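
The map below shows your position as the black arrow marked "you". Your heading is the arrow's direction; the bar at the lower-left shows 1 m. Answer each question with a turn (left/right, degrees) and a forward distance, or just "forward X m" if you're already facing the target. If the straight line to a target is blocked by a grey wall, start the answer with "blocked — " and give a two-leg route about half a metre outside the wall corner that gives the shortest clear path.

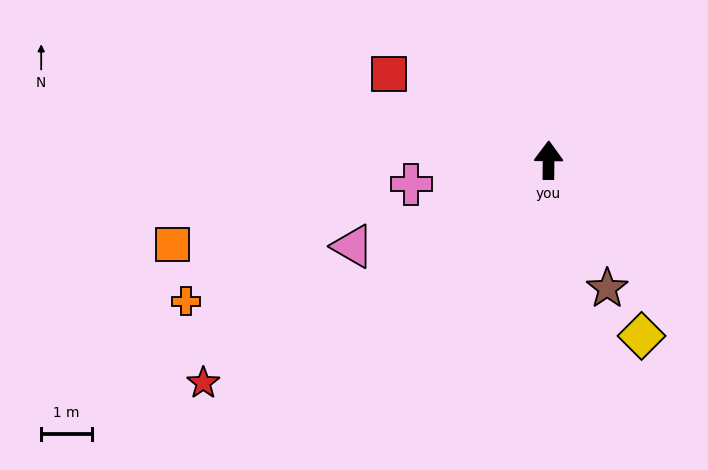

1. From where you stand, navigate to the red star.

turn left 123°, forward 8.1 m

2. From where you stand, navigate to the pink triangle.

turn left 114°, forward 4.2 m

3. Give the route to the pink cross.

turn left 100°, forward 2.8 m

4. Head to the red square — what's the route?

turn left 62°, forward 3.6 m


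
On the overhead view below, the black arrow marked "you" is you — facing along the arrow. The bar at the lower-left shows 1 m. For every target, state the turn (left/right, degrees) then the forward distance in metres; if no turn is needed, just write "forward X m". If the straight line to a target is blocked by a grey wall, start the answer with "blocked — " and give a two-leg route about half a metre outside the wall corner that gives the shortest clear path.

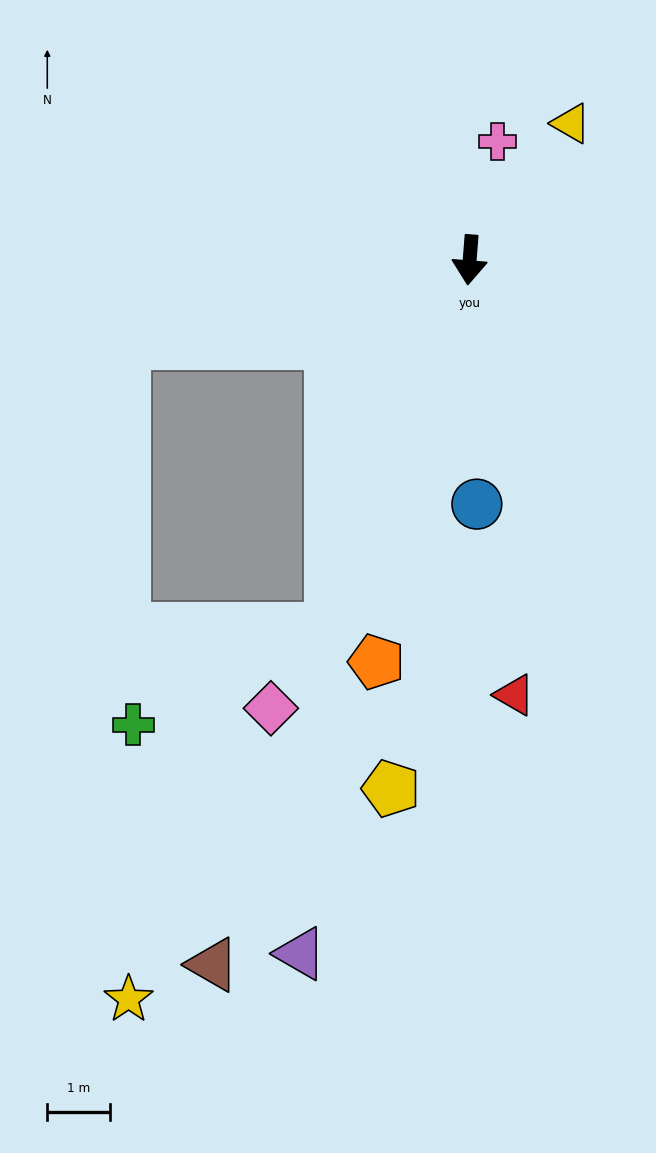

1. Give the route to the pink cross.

turn left 171°, forward 1.9 m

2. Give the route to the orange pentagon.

turn right 9°, forward 6.6 m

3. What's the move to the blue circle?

turn left 6°, forward 3.9 m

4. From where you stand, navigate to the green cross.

blocked — turn right 16°, forward 6.3 m, then turn right 44°, forward 3.5 m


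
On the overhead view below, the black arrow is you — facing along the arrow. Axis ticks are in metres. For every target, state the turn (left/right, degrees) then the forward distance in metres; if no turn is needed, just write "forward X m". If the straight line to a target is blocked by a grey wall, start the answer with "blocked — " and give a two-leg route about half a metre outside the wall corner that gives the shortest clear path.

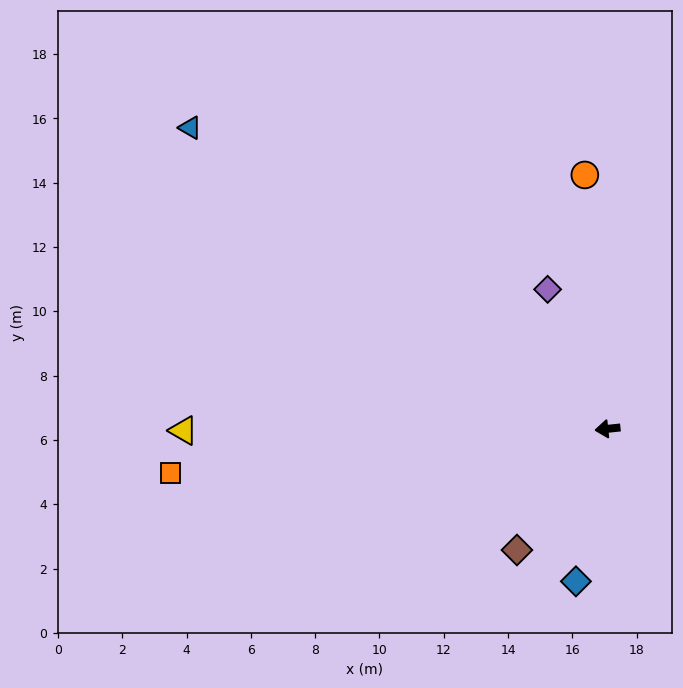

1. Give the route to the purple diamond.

turn right 73°, forward 4.7 m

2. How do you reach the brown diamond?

turn left 47°, forward 4.7 m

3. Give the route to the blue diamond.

turn left 72°, forward 4.8 m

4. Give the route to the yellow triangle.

turn right 6°, forward 13.2 m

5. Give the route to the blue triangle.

turn right 42°, forward 16.0 m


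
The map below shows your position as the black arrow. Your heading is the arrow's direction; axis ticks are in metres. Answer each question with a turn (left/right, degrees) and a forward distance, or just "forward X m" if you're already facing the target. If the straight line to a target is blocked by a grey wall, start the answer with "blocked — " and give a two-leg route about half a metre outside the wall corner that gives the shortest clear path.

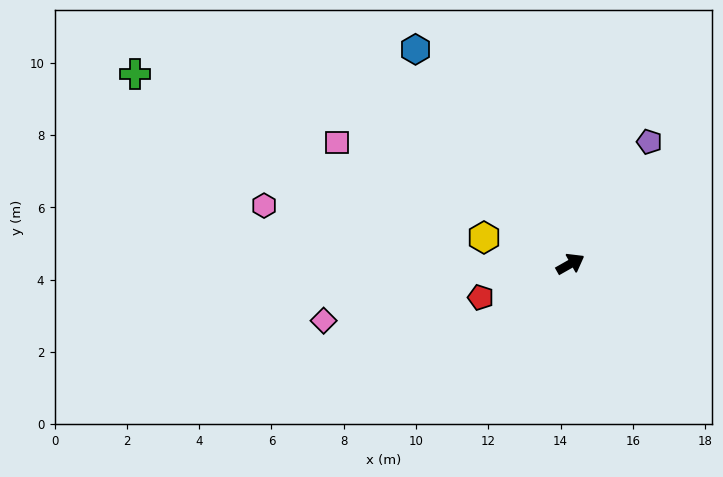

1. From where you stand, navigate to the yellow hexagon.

turn left 133°, forward 2.5 m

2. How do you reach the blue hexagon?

turn left 96°, forward 7.3 m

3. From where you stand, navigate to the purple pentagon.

turn left 28°, forward 4.0 m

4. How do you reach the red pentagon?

turn left 171°, forward 2.6 m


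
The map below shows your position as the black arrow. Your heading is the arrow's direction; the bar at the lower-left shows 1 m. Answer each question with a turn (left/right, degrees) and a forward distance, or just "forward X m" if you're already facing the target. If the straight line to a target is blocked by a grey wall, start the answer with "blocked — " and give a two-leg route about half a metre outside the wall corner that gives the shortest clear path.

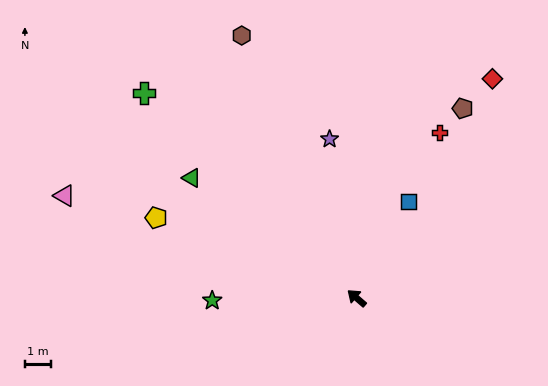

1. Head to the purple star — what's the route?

turn right 40°, forward 6.1 m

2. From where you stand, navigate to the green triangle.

turn left 5°, forward 7.7 m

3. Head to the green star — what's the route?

turn left 42°, forward 5.4 m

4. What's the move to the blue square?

turn right 77°, forward 4.1 m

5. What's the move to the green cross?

turn right 3°, forward 11.1 m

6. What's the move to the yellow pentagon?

turn left 19°, forward 8.1 m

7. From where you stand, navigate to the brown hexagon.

turn right 26°, forward 10.8 m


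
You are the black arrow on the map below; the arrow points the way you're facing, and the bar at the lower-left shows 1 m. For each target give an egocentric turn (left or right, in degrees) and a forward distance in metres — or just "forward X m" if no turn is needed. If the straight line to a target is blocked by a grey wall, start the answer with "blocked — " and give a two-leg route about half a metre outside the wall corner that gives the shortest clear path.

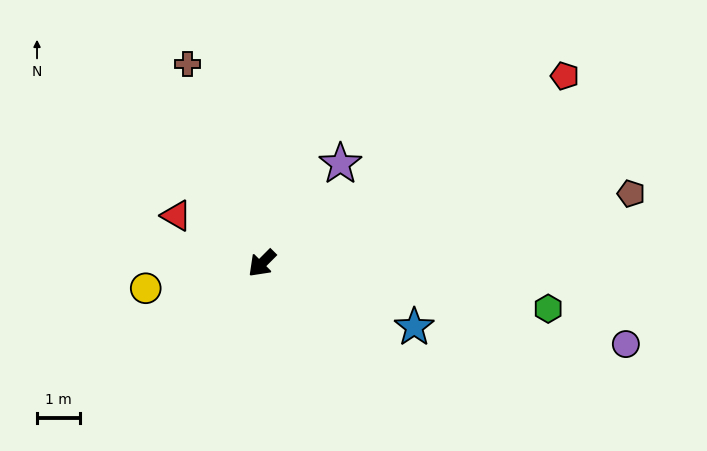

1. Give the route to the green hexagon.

turn left 126°, forward 6.7 m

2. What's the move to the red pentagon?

turn left 167°, forward 8.2 m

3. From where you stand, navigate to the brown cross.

turn right 115°, forward 4.9 m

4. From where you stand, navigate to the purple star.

turn right 173°, forward 2.9 m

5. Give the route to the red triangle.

turn right 74°, forward 2.3 m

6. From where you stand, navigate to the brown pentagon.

turn left 146°, forward 8.7 m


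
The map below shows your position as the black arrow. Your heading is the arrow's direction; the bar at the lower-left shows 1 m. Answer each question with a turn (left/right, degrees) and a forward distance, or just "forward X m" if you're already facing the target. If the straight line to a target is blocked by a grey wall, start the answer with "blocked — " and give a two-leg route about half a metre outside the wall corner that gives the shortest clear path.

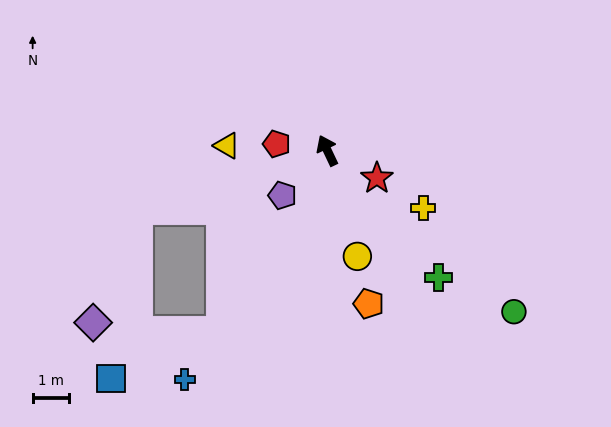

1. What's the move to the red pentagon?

turn left 57°, forward 1.4 m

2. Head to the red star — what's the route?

turn right 145°, forward 1.6 m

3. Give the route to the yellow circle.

turn left 170°, forward 3.0 m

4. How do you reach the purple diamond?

blocked — turn left 82°, forward 5.5 m, then turn left 51°, forward 3.3 m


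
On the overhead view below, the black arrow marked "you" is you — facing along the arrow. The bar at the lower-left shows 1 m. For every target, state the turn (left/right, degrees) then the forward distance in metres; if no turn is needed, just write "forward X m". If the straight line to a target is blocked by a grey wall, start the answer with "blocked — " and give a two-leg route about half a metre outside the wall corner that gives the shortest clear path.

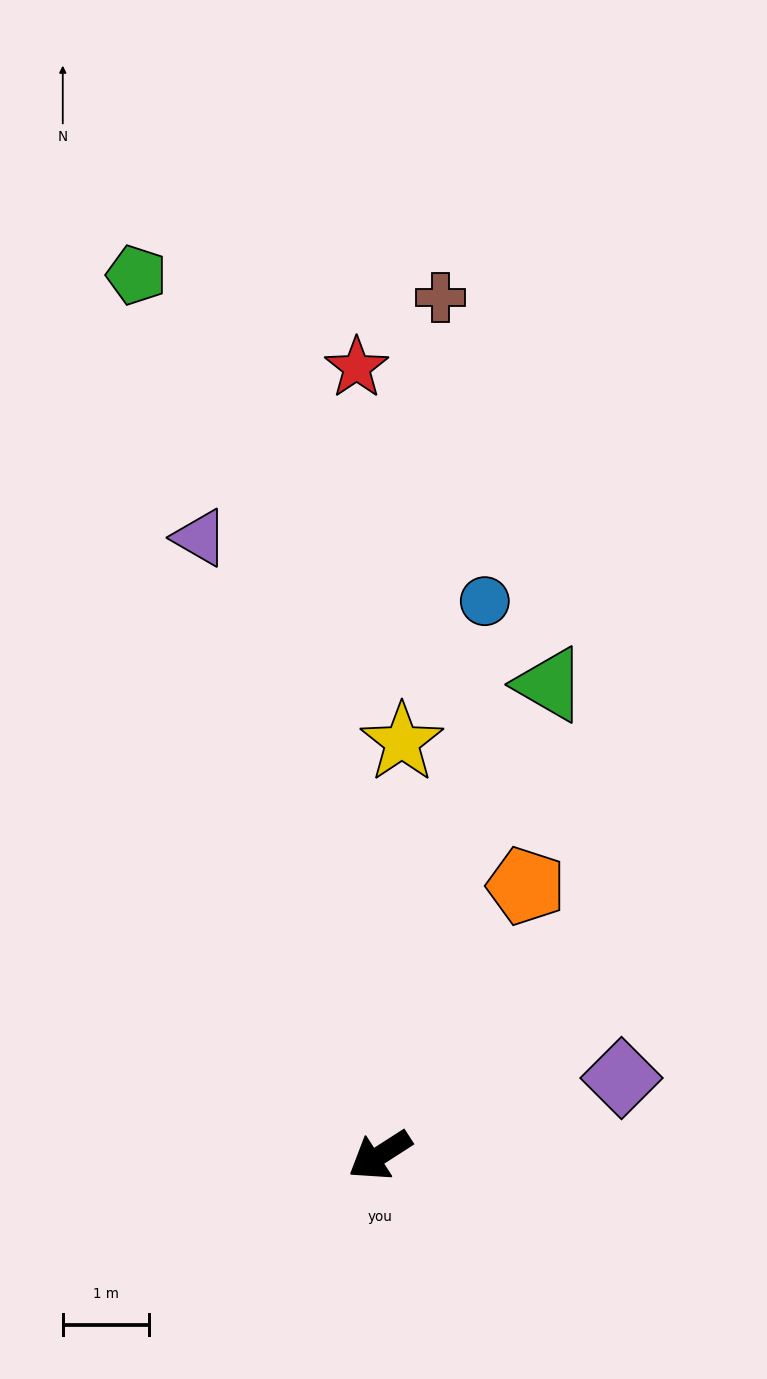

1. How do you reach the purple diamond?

turn left 165°, forward 2.9 m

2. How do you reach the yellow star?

turn right 126°, forward 4.8 m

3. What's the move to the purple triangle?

turn right 106°, forward 7.4 m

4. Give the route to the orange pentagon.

turn right 151°, forward 3.5 m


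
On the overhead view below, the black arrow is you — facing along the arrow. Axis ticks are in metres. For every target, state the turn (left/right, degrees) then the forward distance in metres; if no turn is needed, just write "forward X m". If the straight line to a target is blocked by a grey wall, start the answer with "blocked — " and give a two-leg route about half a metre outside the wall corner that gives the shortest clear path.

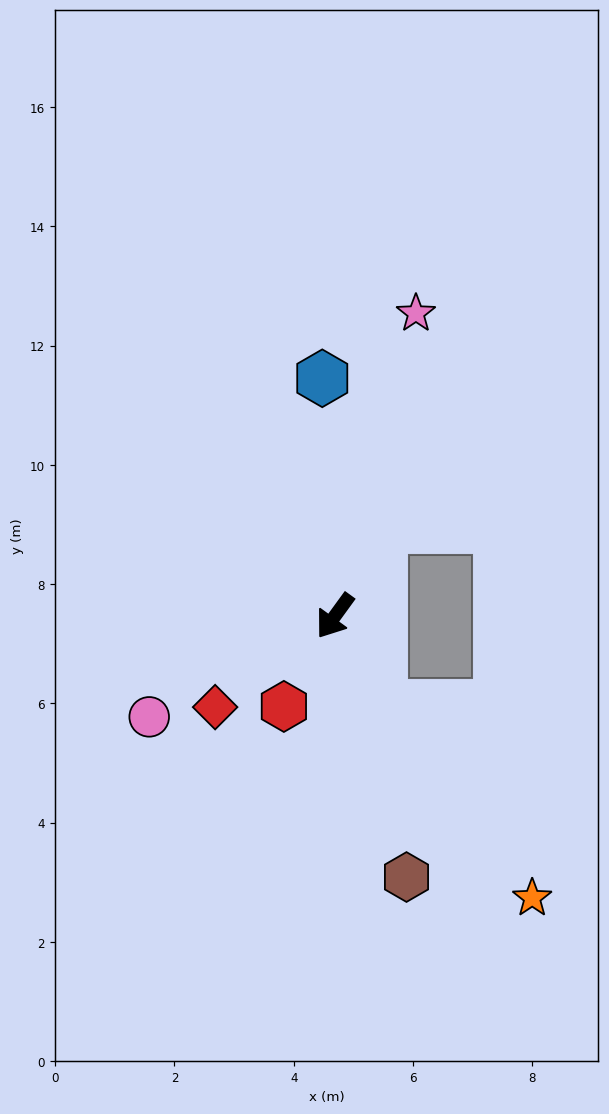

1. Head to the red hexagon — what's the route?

turn left 7°, forward 1.7 m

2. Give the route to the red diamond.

turn right 17°, forward 2.5 m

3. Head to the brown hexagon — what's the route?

turn left 51°, forward 4.5 m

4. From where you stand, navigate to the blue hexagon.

turn right 141°, forward 4.0 m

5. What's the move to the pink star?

turn right 159°, forward 5.3 m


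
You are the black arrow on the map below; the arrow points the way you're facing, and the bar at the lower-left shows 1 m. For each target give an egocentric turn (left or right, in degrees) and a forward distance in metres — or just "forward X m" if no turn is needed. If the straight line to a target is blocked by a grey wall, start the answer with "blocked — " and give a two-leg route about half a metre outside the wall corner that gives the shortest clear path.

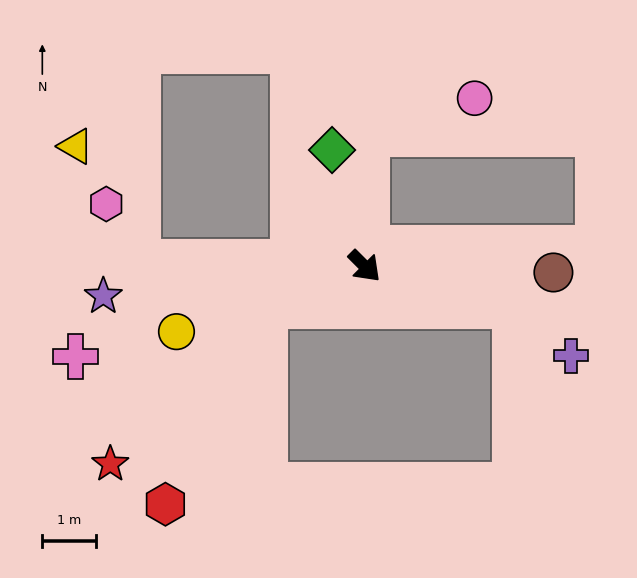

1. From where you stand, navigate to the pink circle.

blocked — turn left 134°, forward 2.5 m, then turn right 71°, forward 2.1 m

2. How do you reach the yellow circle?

turn right 116°, forward 3.7 m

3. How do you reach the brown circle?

turn left 43°, forward 3.5 m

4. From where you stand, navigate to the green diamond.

turn left 151°, forward 2.2 m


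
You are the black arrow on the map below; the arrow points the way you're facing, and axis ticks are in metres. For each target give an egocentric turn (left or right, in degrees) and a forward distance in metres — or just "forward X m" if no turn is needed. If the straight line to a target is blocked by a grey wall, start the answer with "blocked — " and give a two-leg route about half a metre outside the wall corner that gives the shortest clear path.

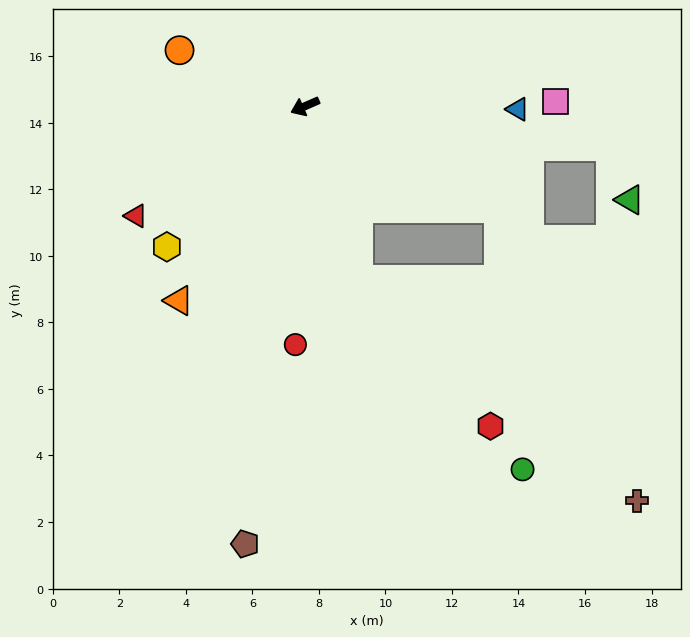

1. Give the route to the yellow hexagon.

turn left 22°, forward 5.9 m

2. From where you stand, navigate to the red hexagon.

blocked — turn left 84°, forward 5.4 m, then turn left 24°, forward 5.9 m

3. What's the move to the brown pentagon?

turn left 59°, forward 13.3 m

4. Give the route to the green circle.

blocked — turn left 128°, forward 6.6 m, then turn right 56°, forward 7.9 m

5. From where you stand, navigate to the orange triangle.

turn left 33°, forward 7.0 m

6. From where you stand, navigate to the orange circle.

turn right 48°, forward 4.1 m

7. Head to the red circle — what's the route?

turn left 64°, forward 7.2 m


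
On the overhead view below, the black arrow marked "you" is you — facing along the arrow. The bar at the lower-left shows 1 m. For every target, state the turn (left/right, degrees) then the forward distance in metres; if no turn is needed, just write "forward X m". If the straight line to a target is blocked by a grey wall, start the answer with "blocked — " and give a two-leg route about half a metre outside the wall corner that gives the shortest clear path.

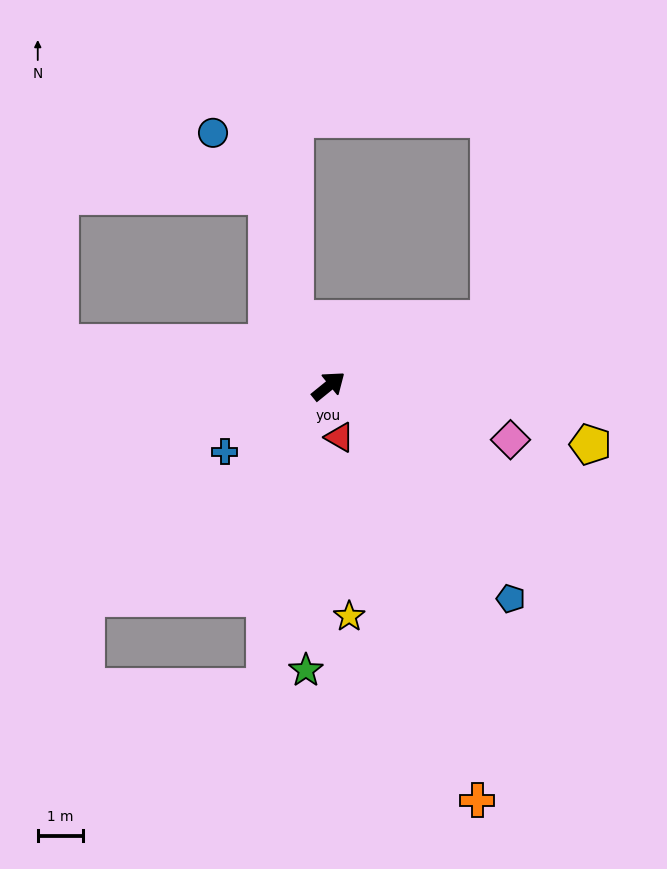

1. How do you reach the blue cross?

turn left 173°, forward 2.7 m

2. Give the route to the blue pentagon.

turn right 88°, forward 6.3 m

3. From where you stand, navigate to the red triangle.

turn right 117°, forward 1.2 m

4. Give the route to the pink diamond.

turn right 55°, forward 4.2 m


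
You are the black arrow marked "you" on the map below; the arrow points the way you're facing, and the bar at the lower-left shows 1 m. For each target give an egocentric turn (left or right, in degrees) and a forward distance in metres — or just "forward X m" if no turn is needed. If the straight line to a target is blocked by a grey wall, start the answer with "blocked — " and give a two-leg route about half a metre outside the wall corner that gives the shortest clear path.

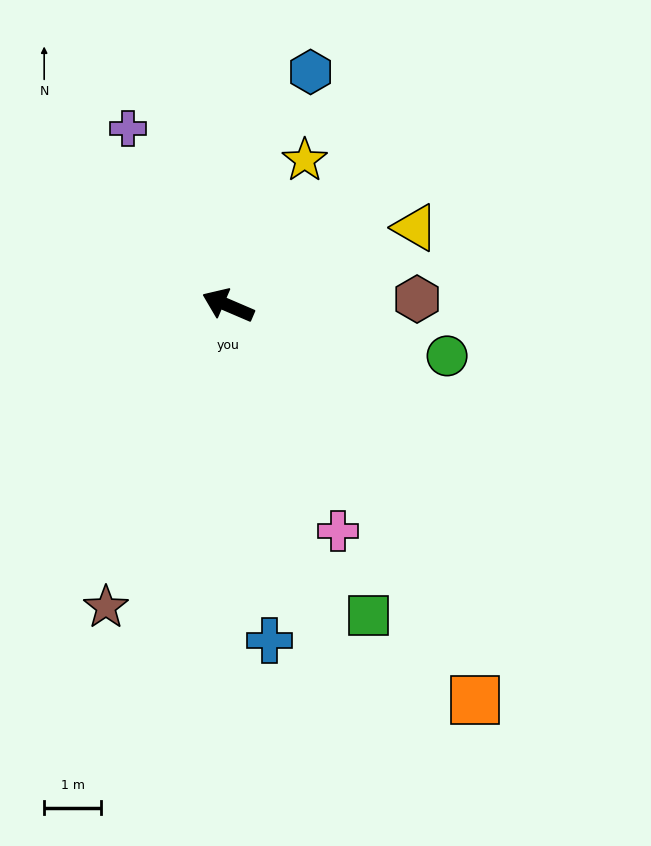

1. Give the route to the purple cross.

turn right 37°, forward 3.6 m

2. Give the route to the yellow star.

turn right 95°, forward 2.9 m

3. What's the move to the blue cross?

turn left 120°, forward 5.9 m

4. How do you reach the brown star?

turn left 91°, forward 5.7 m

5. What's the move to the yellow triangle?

turn right 134°, forward 3.6 m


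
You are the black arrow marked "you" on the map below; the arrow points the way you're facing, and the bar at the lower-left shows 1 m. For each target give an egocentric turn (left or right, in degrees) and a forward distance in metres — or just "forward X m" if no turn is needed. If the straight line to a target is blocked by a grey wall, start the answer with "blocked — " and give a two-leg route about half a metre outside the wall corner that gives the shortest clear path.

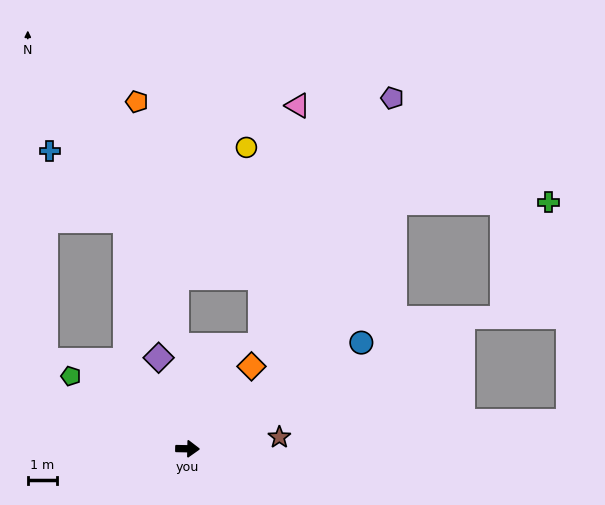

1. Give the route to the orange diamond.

turn left 53°, forward 3.5 m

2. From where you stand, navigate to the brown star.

turn left 8°, forward 3.1 m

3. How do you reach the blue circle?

turn left 33°, forward 6.9 m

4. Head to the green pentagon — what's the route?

turn left 149°, forward 4.7 m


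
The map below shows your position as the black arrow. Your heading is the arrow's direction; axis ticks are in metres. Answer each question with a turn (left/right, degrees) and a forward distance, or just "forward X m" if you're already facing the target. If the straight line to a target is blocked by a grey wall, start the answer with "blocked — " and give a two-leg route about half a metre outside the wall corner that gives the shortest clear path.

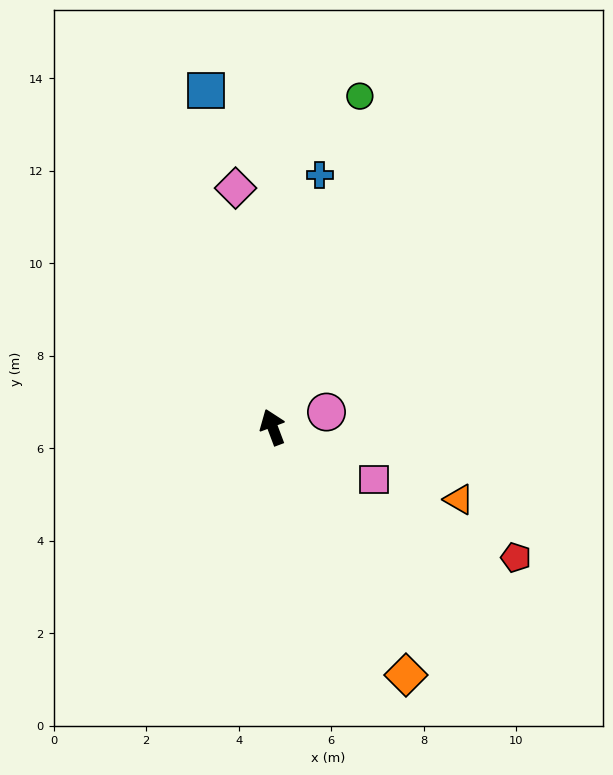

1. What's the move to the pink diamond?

turn right 12°, forward 5.2 m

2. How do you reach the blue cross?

turn right 31°, forward 5.5 m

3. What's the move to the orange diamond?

turn right 172°, forward 6.1 m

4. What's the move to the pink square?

turn right 138°, forward 2.5 m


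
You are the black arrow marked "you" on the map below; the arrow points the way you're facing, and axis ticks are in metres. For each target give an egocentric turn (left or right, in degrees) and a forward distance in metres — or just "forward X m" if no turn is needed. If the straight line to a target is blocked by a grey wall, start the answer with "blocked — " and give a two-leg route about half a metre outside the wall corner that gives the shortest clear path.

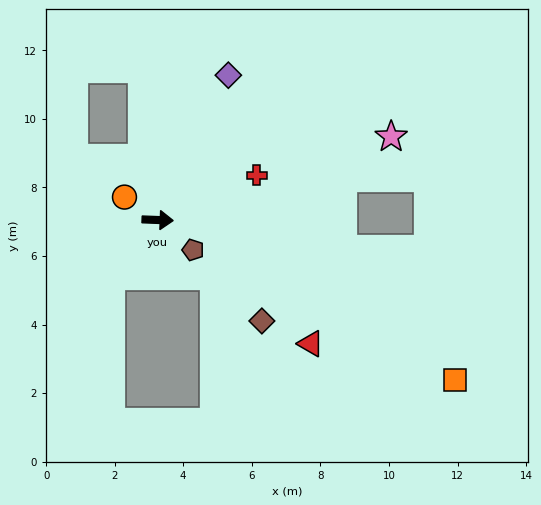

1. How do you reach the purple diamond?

turn left 66°, forward 4.7 m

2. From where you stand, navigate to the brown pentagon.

turn right 38°, forward 1.4 m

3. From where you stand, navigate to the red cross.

turn left 27°, forward 3.2 m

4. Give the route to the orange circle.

turn left 148°, forward 1.2 m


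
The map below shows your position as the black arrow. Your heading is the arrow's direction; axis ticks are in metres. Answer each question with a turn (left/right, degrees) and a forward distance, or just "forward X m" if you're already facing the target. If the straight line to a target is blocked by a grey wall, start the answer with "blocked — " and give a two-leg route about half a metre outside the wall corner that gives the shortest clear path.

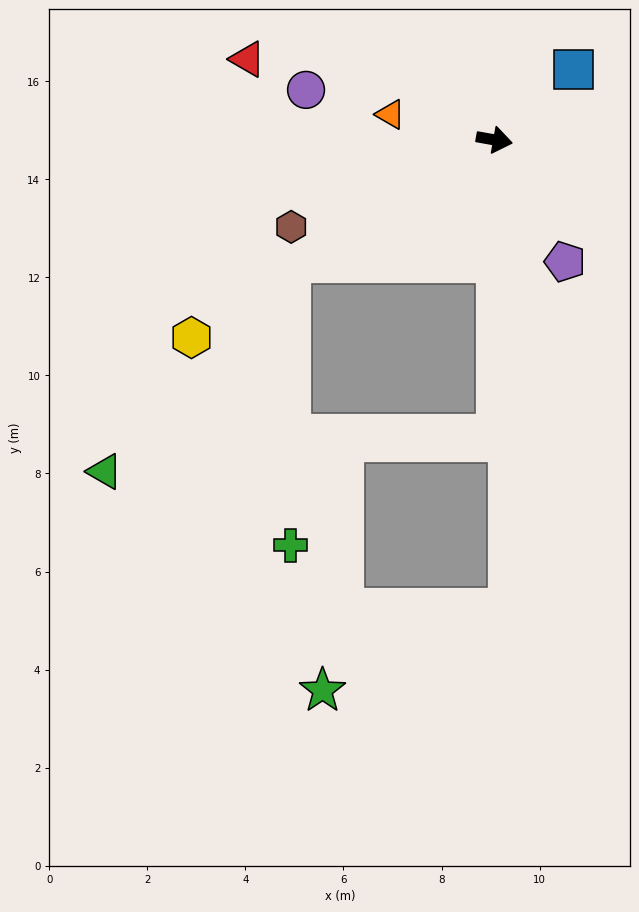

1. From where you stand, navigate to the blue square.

turn left 52°, forward 2.2 m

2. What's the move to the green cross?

blocked — turn right 139°, forward 4.9 m, then turn left 59°, forward 5.8 m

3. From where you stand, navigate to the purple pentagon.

turn right 50°, forward 2.9 m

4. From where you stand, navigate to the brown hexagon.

turn right 147°, forward 4.5 m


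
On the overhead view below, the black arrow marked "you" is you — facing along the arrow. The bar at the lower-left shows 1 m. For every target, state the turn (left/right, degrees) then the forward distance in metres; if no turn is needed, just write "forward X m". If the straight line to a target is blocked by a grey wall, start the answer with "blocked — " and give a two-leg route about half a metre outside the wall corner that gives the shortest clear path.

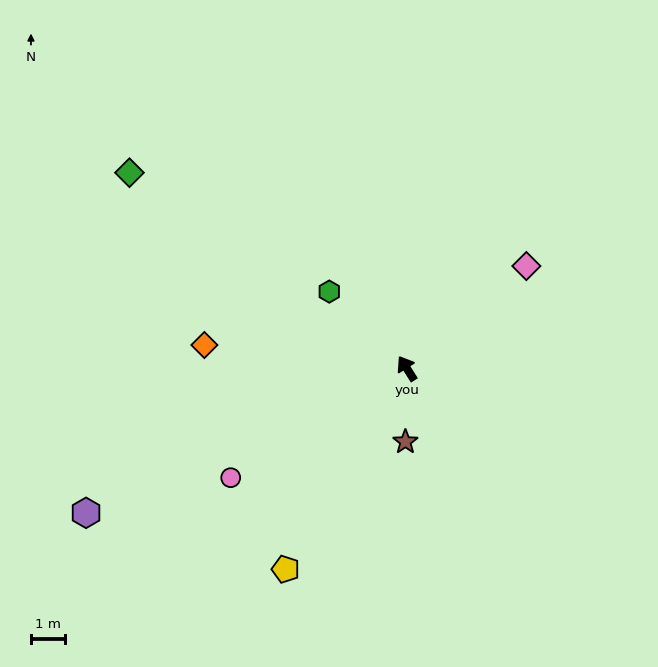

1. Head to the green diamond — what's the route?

turn left 22°, forward 10.1 m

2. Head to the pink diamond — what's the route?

turn right 82°, forward 4.7 m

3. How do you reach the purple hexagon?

turn left 82°, forward 10.5 m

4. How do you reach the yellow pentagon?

turn left 117°, forward 7.0 m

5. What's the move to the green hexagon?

turn left 13°, forward 3.3 m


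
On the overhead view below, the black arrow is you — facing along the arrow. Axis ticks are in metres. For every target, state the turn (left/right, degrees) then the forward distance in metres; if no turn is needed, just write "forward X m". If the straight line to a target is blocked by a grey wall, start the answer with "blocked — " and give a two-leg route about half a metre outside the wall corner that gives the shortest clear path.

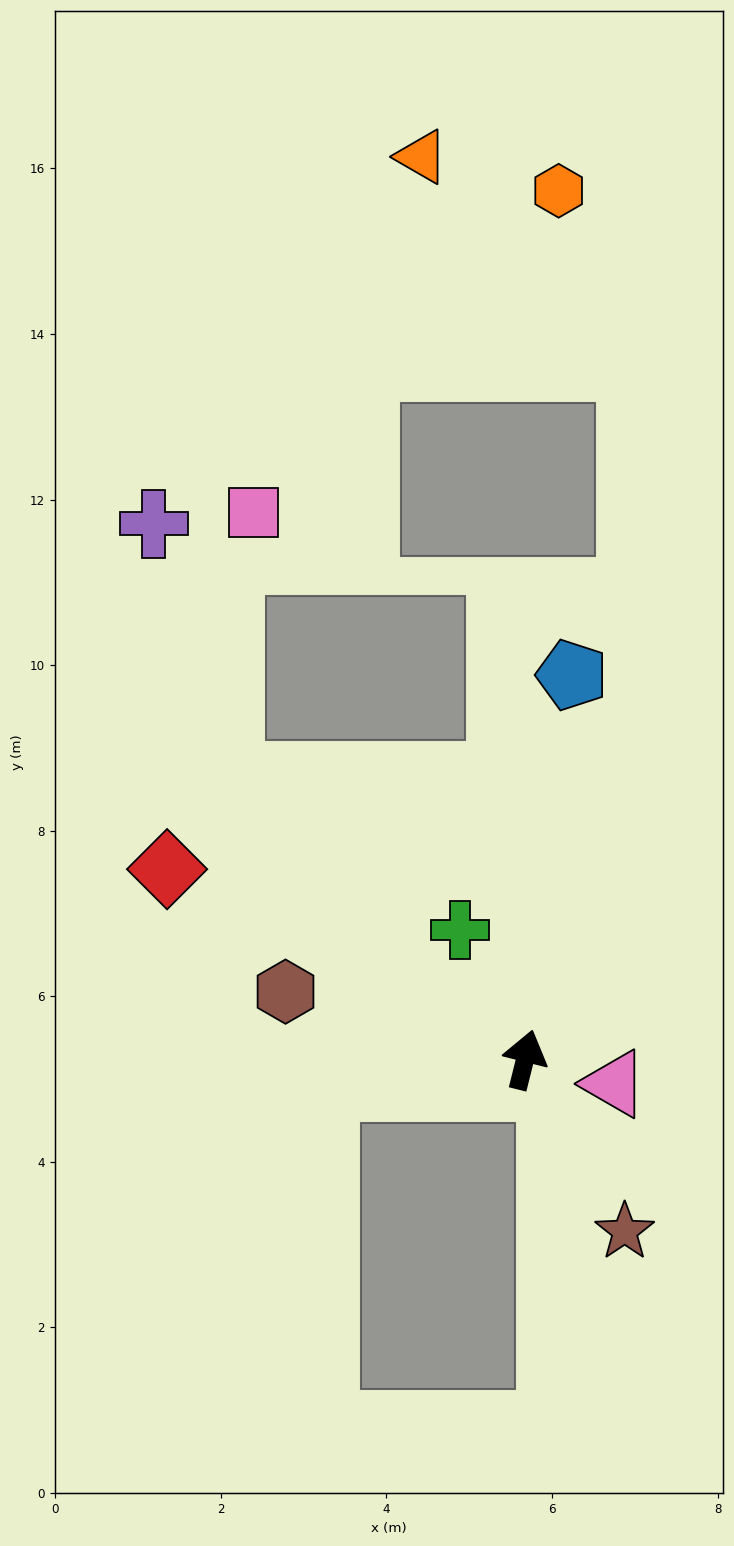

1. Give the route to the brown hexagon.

turn left 88°, forward 3.0 m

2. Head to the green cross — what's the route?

turn left 41°, forward 1.8 m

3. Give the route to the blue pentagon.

turn left 7°, forward 4.7 m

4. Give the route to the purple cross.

blocked — turn left 60°, forward 4.9 m, then turn right 30°, forward 3.2 m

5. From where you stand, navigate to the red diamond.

turn left 76°, forward 4.9 m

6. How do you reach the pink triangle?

turn right 91°, forward 1.1 m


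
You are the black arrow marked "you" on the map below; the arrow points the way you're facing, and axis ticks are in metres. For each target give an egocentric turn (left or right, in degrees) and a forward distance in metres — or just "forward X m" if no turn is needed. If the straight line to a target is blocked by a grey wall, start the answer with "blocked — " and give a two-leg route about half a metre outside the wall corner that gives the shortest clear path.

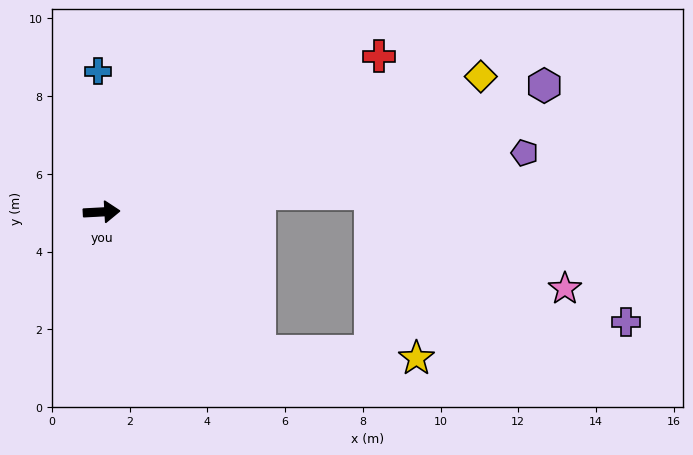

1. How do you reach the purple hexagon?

turn left 13°, forward 11.8 m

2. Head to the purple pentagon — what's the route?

turn left 5°, forward 11.0 m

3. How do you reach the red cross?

turn left 26°, forward 8.2 m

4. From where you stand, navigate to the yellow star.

blocked — turn right 45°, forward 5.4 m, then turn left 40°, forward 4.1 m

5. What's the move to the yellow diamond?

turn left 17°, forward 10.4 m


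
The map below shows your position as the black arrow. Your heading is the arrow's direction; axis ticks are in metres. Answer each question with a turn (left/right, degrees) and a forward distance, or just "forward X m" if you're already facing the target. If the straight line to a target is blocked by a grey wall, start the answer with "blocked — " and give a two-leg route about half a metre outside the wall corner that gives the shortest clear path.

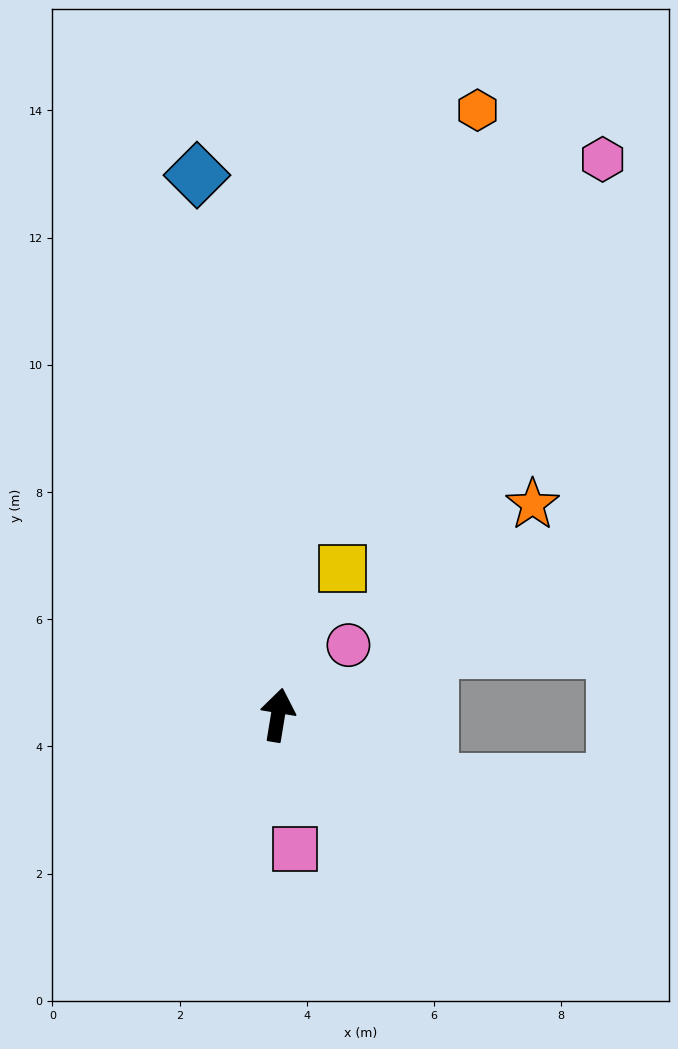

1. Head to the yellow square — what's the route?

turn right 15°, forward 2.5 m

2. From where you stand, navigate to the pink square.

turn right 163°, forward 2.1 m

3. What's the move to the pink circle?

turn right 36°, forward 1.6 m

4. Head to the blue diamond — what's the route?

turn left 18°, forward 8.6 m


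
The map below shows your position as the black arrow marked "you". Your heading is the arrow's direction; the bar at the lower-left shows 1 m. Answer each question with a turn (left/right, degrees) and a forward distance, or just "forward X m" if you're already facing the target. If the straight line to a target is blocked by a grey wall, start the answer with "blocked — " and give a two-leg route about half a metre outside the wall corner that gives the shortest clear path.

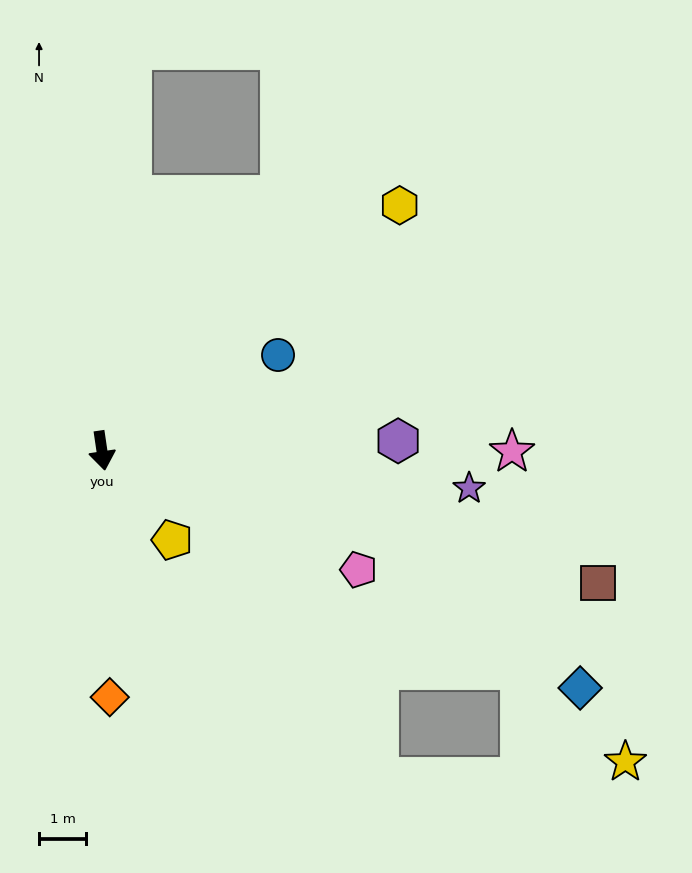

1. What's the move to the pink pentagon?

turn left 57°, forward 6.0 m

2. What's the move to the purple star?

turn left 76°, forward 7.8 m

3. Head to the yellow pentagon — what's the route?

turn left 30°, forward 2.4 m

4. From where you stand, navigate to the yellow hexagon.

turn left 121°, forward 8.2 m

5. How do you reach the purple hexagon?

turn left 84°, forward 6.3 m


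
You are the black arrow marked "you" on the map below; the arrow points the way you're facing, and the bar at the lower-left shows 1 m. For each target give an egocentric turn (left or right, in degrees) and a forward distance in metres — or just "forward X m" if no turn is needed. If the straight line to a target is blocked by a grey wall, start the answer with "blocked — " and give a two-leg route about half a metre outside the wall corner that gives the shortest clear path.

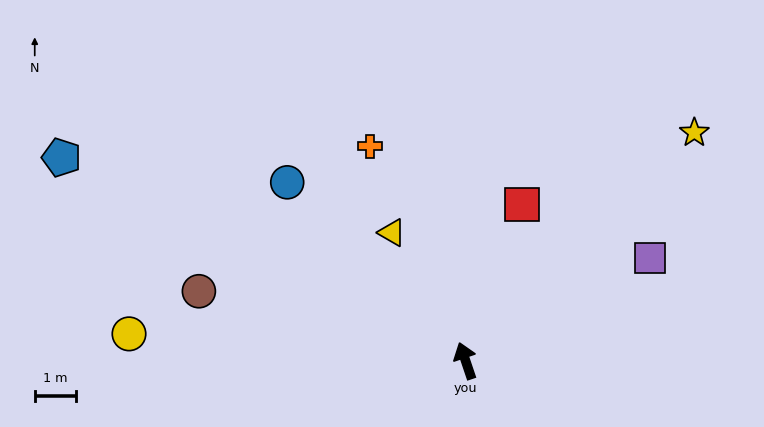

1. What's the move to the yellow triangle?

turn left 11°, forward 3.6 m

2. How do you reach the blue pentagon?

turn left 45°, forward 11.1 m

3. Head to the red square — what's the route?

turn right 39°, forward 4.1 m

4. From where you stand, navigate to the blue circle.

turn left 26°, forward 6.2 m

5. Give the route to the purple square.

turn right 80°, forward 5.2 m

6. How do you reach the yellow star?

turn right 64°, forward 7.9 m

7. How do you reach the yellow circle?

turn left 67°, forward 8.3 m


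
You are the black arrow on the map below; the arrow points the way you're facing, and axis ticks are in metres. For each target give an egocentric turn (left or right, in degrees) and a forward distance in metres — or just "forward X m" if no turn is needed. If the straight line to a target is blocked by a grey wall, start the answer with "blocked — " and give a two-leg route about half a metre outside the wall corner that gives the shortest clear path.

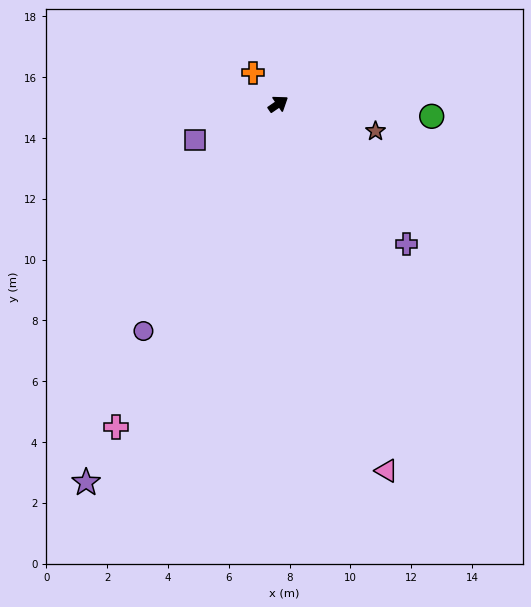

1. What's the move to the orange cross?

turn left 94°, forward 1.3 m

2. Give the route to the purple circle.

turn right 155°, forward 8.7 m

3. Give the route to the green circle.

turn right 39°, forward 5.1 m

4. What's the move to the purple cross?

turn right 82°, forward 6.2 m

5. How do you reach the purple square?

turn left 169°, forward 3.0 m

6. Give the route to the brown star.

turn right 50°, forward 3.3 m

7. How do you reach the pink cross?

turn right 151°, forward 11.9 m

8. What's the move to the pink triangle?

turn right 108°, forward 12.6 m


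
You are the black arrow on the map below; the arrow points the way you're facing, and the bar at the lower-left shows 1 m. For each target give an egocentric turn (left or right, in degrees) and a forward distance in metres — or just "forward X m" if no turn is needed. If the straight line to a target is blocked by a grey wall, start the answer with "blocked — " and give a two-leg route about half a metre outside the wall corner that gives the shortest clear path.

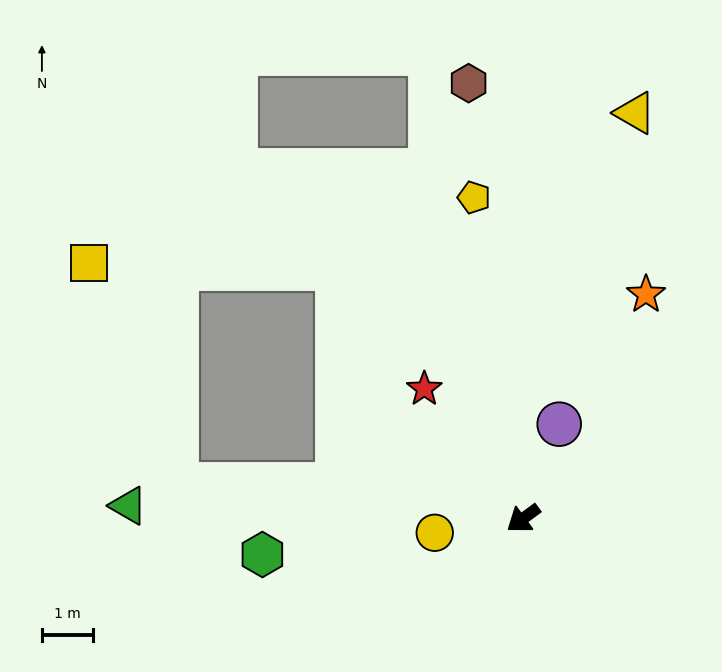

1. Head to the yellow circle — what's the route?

turn right 27°, forward 1.7 m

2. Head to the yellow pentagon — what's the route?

turn right 118°, forward 6.3 m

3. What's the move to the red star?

turn right 89°, forward 3.2 m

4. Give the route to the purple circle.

turn right 147°, forward 2.0 m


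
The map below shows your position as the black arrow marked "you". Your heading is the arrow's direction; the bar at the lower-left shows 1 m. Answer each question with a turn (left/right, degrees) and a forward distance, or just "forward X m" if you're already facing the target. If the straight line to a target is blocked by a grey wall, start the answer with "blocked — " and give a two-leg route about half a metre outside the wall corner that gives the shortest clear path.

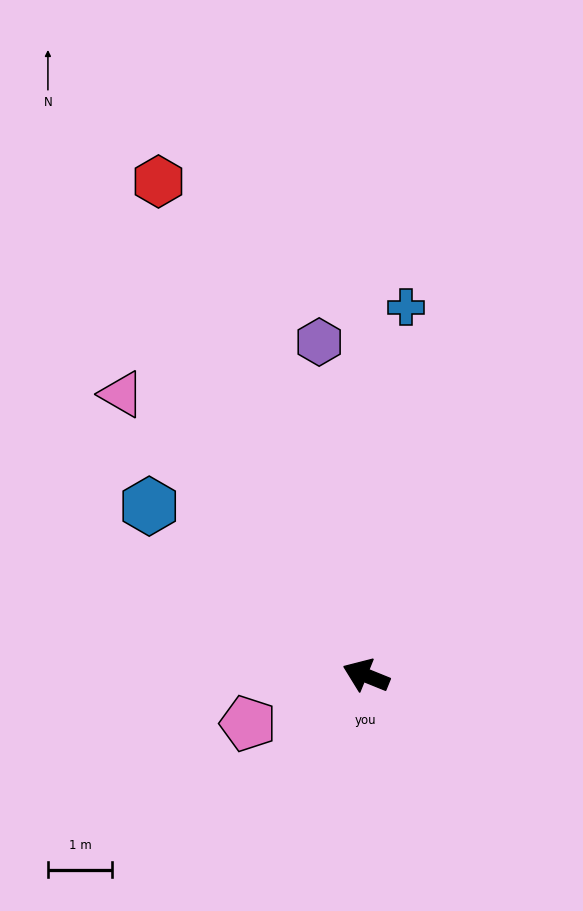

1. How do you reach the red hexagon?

turn right 45°, forward 8.3 m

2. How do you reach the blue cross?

turn right 74°, forward 5.8 m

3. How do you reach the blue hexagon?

turn right 16°, forward 4.3 m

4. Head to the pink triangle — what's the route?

turn right 27°, forward 5.8 m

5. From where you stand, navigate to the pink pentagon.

turn left 44°, forward 2.0 m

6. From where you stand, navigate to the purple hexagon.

turn right 60°, forward 5.2 m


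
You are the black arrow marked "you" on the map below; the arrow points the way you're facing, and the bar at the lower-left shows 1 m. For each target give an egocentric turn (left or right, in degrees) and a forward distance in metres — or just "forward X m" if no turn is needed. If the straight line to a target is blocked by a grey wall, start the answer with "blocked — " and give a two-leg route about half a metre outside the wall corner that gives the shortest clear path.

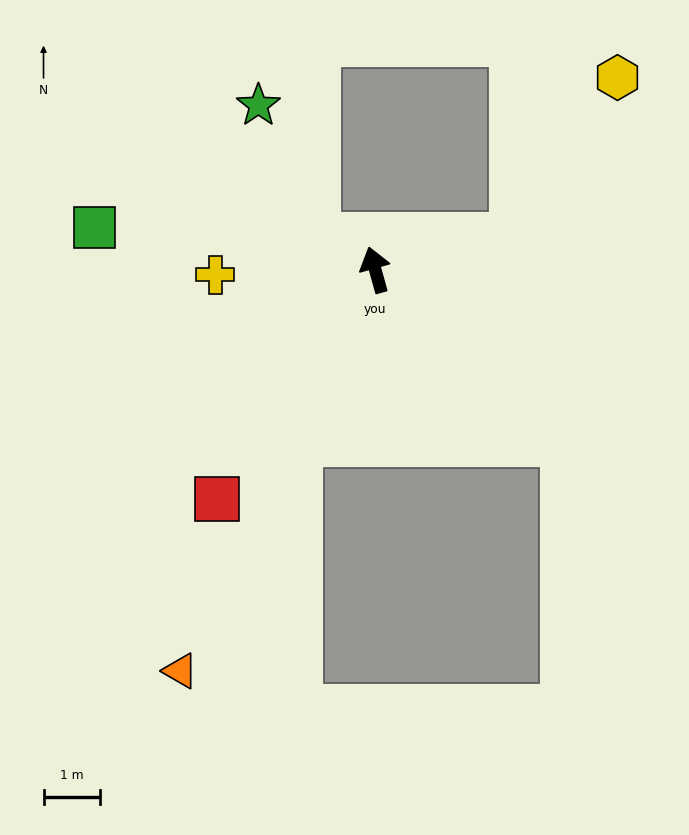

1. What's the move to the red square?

turn left 130°, forward 5.0 m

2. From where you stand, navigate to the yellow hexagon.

blocked — turn right 92°, forward 2.5 m, then turn left 43°, forward 3.4 m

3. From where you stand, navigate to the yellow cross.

turn left 76°, forward 2.8 m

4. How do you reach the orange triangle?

turn left 139°, forward 7.9 m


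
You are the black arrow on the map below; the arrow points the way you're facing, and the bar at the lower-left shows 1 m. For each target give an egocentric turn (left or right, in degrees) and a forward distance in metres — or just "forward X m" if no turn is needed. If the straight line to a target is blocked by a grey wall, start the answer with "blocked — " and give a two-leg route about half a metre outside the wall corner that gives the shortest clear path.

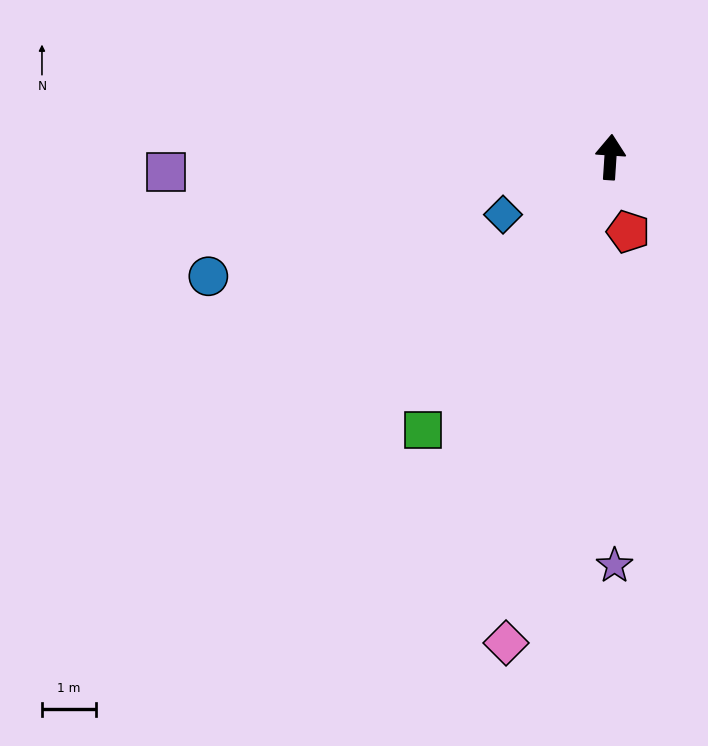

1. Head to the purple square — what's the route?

turn left 96°, forward 8.3 m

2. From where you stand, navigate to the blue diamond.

turn left 122°, forward 2.3 m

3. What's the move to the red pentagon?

turn right 163°, forward 1.4 m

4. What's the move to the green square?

turn left 149°, forward 6.2 m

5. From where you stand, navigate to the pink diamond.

turn left 172°, forward 9.2 m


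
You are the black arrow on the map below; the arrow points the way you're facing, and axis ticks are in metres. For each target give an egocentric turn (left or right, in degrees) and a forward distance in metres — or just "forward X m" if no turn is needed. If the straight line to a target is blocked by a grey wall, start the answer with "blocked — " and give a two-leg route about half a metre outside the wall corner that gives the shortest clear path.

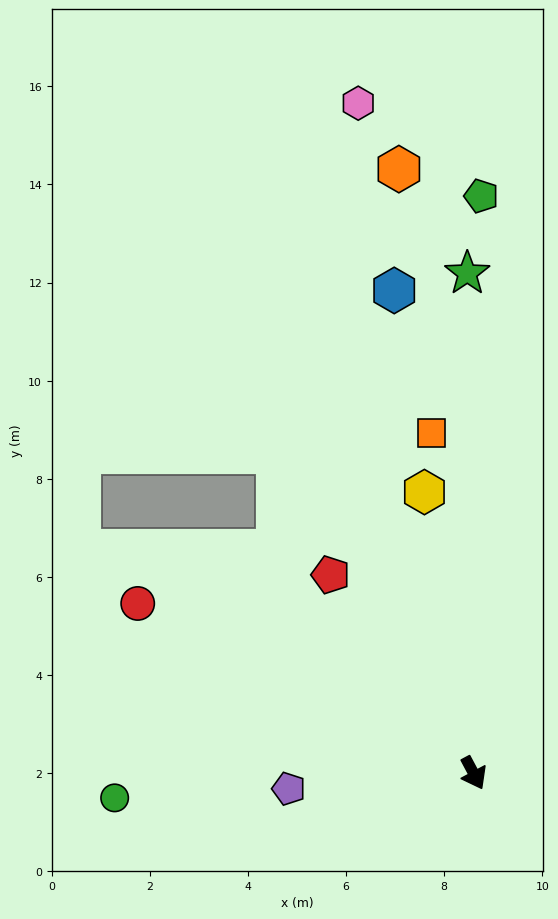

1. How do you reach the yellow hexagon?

turn left 162°, forward 5.8 m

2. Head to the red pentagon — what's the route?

turn right 172°, forward 5.0 m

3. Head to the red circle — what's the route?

turn right 145°, forward 7.7 m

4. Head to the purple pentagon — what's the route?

turn right 113°, forward 3.8 m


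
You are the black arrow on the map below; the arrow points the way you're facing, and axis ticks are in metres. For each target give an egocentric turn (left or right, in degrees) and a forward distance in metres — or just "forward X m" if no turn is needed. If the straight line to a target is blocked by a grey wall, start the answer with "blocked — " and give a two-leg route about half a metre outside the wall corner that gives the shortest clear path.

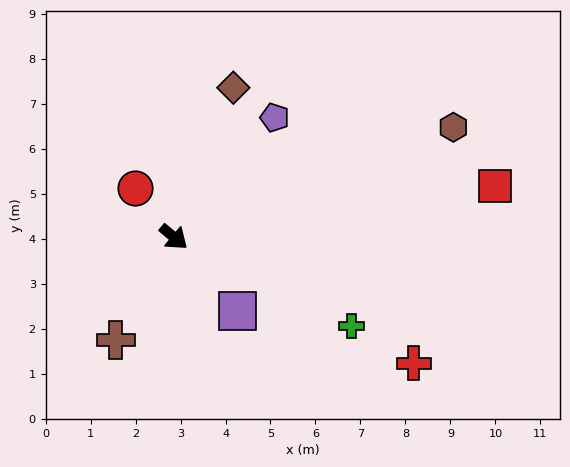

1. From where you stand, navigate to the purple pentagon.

turn left 90°, forward 3.5 m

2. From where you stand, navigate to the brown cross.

turn right 80°, forward 2.6 m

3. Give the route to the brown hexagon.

turn left 61°, forward 6.7 m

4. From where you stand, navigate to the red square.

turn left 49°, forward 7.2 m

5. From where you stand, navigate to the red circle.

turn left 168°, forward 1.4 m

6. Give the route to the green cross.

turn left 13°, forward 4.4 m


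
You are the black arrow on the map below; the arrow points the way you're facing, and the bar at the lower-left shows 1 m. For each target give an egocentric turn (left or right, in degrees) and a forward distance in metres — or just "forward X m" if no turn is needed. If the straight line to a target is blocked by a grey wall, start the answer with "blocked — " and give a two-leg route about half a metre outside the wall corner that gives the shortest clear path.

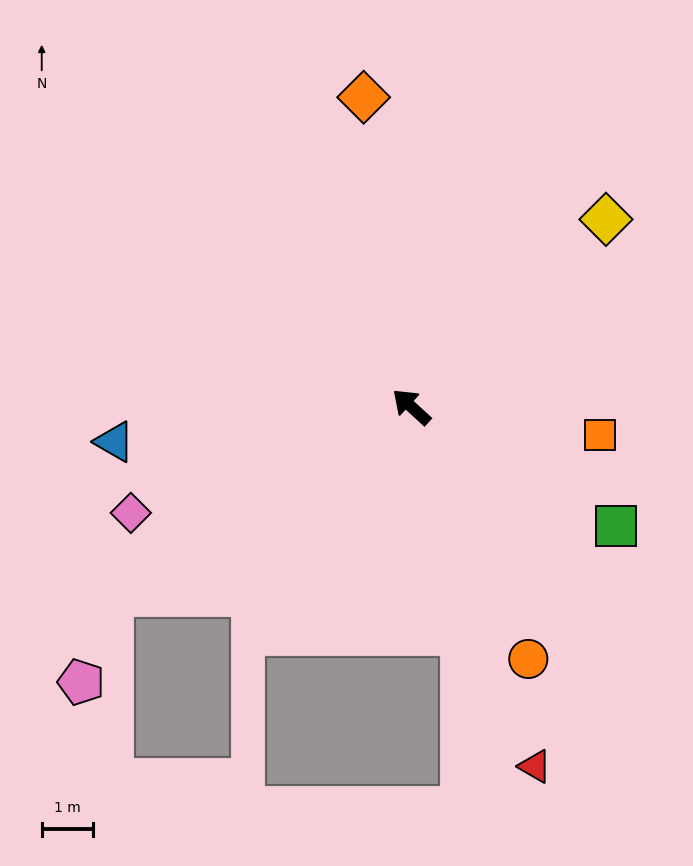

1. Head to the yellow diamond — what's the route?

turn right 94°, forward 5.3 m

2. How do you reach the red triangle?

turn left 151°, forward 7.4 m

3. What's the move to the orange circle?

turn left 157°, forward 5.4 m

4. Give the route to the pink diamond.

turn left 63°, forward 5.9 m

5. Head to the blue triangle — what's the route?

turn left 49°, forward 5.9 m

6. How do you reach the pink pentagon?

blocked — turn left 75°, forward 6.9 m, then turn left 38°, forward 1.8 m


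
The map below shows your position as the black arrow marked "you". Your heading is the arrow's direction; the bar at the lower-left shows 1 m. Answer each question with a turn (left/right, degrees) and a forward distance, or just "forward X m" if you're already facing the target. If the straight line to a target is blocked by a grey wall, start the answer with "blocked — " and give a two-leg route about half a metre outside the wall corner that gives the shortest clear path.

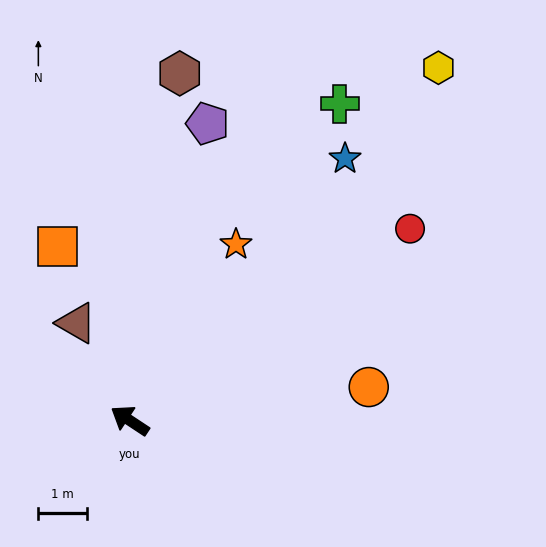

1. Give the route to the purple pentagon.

turn right 71°, forward 6.4 m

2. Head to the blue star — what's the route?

turn right 96°, forward 7.0 m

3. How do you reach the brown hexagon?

turn right 65°, forward 7.3 m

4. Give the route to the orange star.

turn right 88°, forward 4.3 m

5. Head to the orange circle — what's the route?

turn right 139°, forward 5.0 m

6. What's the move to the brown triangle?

turn right 28°, forward 2.3 m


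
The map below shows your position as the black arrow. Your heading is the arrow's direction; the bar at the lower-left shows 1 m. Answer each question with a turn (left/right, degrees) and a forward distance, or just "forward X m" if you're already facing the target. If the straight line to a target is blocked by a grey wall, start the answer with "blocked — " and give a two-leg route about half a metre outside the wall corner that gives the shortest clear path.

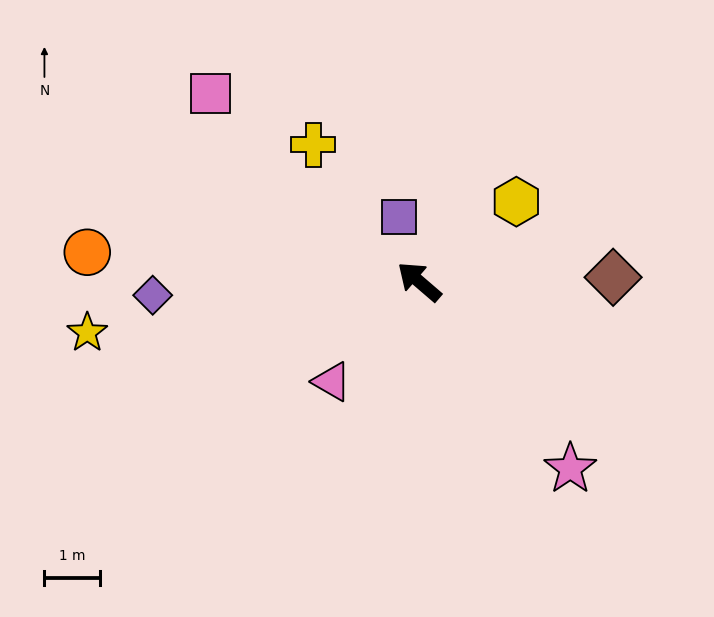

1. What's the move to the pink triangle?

turn left 90°, forward 2.4 m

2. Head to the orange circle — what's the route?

turn left 36°, forward 6.0 m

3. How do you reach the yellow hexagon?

turn right 100°, forward 2.3 m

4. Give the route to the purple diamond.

turn left 44°, forward 4.8 m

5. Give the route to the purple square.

turn right 32°, forward 1.2 m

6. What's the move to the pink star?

turn left 170°, forward 4.3 m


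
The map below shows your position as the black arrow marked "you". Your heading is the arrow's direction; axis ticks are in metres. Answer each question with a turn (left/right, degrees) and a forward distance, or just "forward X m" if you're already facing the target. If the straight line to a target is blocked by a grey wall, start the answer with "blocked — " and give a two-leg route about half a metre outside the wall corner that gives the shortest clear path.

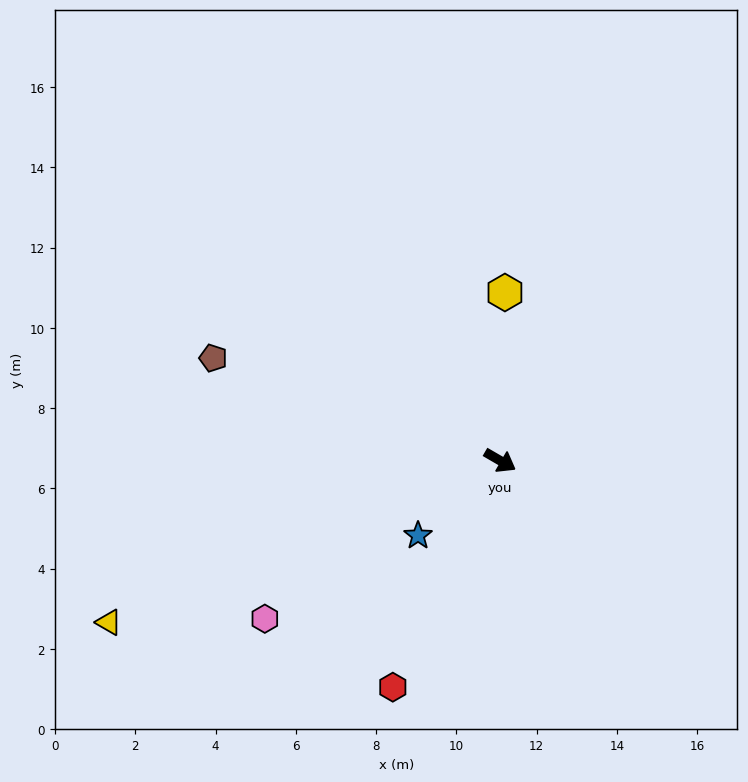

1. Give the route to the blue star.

turn right 108°, forward 2.8 m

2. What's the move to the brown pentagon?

turn right 170°, forward 7.6 m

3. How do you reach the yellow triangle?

turn right 127°, forward 10.6 m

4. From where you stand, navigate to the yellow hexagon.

turn left 118°, forward 4.2 m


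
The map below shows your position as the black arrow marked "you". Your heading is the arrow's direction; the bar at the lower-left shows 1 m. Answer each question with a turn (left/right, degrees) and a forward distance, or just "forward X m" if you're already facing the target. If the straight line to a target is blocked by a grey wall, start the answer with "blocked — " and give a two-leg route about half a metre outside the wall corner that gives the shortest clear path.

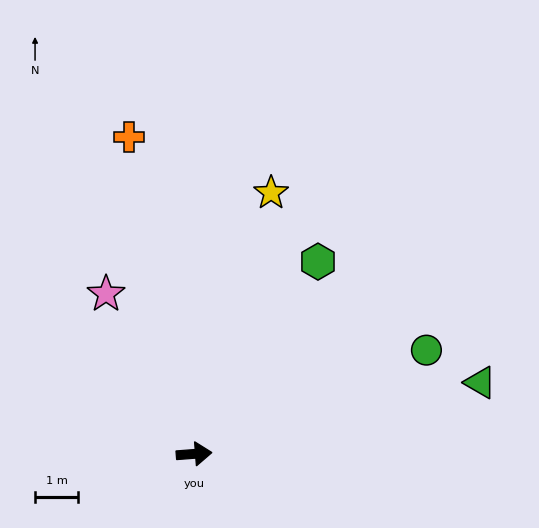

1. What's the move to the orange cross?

turn left 97°, forward 7.5 m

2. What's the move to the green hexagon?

turn left 53°, forward 5.3 m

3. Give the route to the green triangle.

turn left 10°, forward 6.8 m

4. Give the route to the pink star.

turn left 114°, forward 4.2 m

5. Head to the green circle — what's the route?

turn left 20°, forward 5.9 m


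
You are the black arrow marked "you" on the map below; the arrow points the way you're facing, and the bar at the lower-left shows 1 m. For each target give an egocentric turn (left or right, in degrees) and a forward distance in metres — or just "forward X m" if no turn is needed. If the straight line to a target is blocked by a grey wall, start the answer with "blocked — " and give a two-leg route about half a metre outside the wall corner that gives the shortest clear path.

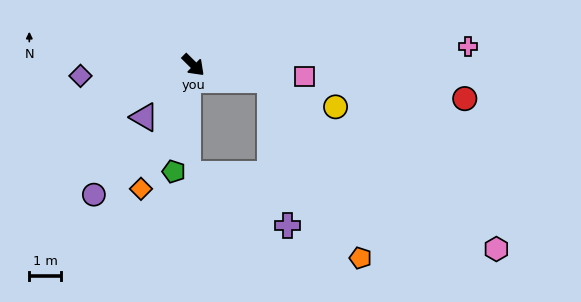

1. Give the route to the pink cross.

turn left 49°, forward 8.7 m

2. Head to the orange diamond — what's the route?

turn right 68°, forward 4.2 m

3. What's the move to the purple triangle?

turn right 89°, forward 2.3 m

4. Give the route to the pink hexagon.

blocked — turn left 34°, forward 2.5 m, then turn right 26°, forward 8.9 m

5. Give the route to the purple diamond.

turn right 130°, forward 3.6 m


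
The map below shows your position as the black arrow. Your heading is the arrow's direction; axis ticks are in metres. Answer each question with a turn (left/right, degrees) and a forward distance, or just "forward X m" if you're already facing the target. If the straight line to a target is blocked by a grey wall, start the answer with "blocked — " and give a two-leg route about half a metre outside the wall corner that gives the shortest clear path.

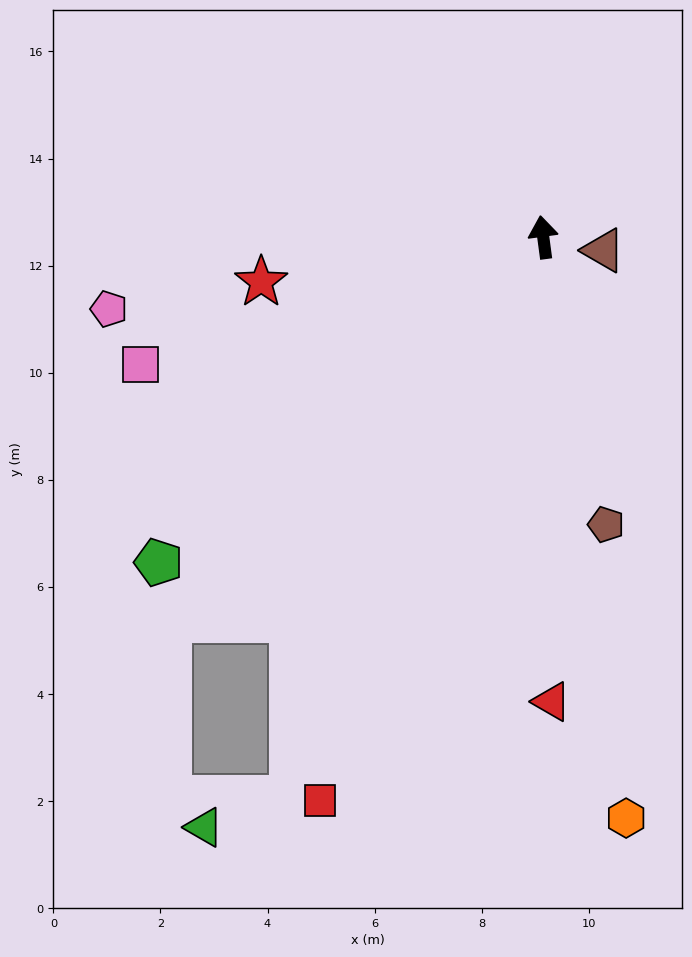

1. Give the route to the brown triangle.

turn right 110°, forward 1.1 m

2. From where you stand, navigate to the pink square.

turn left 100°, forward 7.9 m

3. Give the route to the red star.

turn left 91°, forward 5.3 m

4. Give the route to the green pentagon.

turn left 123°, forward 9.4 m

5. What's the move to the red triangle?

turn left 173°, forward 8.7 m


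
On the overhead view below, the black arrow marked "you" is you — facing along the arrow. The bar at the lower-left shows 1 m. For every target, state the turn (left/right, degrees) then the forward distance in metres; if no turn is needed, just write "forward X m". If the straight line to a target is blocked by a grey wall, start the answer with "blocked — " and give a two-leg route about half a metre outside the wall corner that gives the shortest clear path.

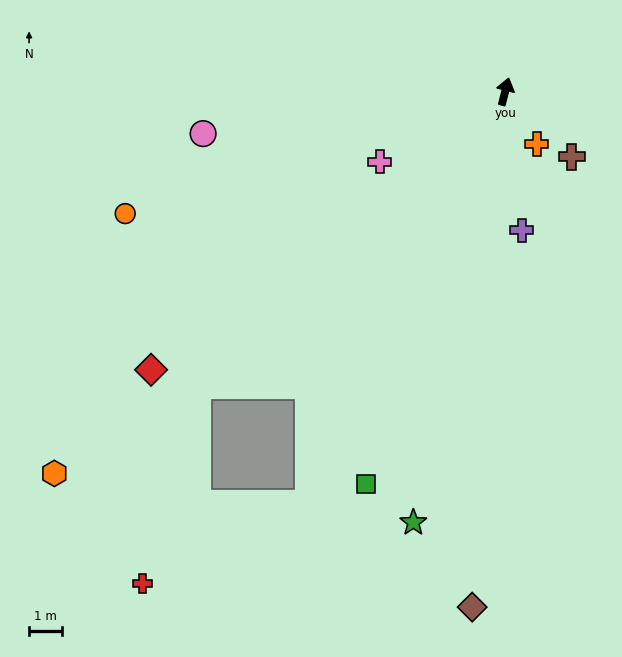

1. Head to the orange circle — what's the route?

turn left 122°, forward 12.2 m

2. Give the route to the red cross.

blocked — turn left 148°, forward 13.0 m, then turn left 31°, forward 6.3 m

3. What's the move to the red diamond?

turn left 143°, forward 13.8 m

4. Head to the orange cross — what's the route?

turn right 134°, forward 1.9 m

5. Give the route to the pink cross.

turn left 134°, forward 4.4 m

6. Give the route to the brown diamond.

turn right 169°, forward 15.8 m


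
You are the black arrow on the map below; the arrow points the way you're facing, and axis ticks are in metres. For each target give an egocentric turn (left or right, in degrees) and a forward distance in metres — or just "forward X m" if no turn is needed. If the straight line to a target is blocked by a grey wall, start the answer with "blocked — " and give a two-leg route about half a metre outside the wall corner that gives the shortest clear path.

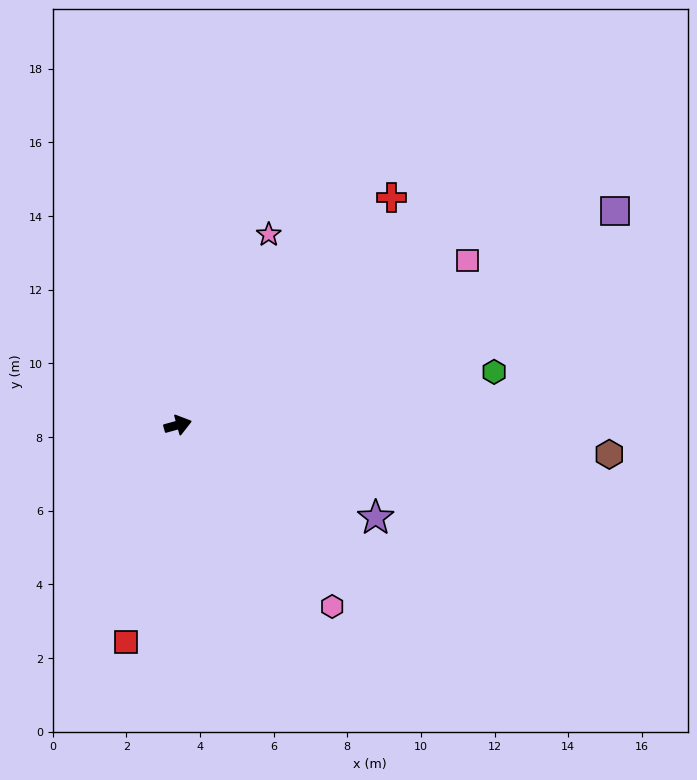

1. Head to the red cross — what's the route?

turn left 31°, forward 8.5 m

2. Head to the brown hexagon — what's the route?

turn right 19°, forward 11.7 m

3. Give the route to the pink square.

turn left 14°, forward 9.0 m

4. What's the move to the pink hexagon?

turn right 65°, forward 6.5 m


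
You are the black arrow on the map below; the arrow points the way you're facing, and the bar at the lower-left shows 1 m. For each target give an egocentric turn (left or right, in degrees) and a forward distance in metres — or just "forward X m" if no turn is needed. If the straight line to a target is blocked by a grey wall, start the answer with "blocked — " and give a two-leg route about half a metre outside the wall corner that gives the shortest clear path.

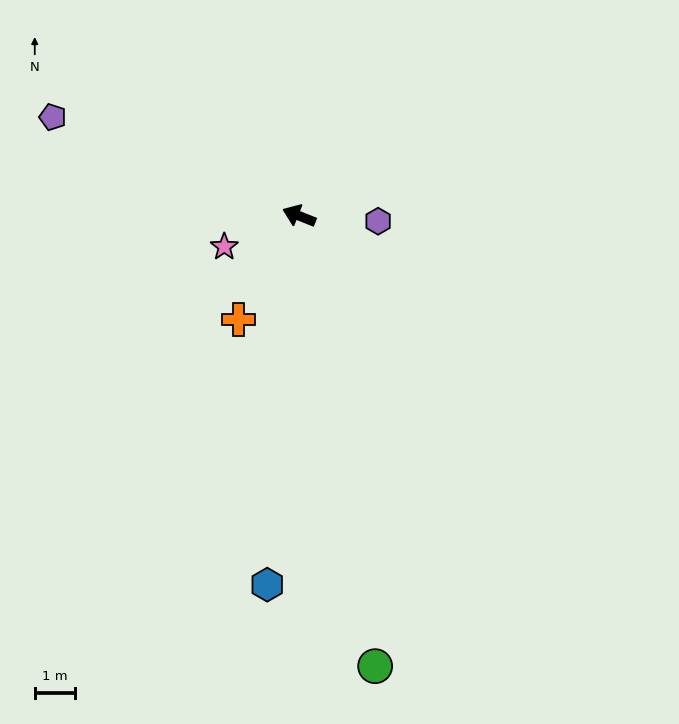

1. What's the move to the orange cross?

turn left 81°, forward 3.0 m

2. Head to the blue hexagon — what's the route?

turn left 107°, forward 9.2 m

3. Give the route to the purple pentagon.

forward 6.6 m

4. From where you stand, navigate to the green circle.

turn left 121°, forward 11.4 m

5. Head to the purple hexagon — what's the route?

turn right 162°, forward 2.0 m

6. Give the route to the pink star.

turn left 44°, forward 2.0 m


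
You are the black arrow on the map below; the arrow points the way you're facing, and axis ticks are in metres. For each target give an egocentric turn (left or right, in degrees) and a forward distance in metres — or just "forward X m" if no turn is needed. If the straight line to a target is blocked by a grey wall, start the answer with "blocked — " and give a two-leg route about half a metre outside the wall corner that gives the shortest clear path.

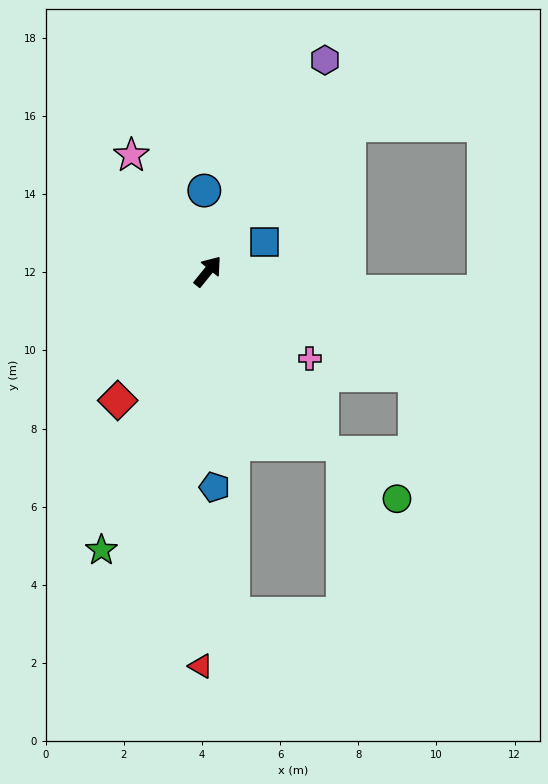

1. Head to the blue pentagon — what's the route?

turn right 139°, forward 5.5 m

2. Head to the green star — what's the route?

turn right 162°, forward 7.6 m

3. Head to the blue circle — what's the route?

turn left 42°, forward 2.1 m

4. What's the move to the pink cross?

turn right 92°, forward 3.4 m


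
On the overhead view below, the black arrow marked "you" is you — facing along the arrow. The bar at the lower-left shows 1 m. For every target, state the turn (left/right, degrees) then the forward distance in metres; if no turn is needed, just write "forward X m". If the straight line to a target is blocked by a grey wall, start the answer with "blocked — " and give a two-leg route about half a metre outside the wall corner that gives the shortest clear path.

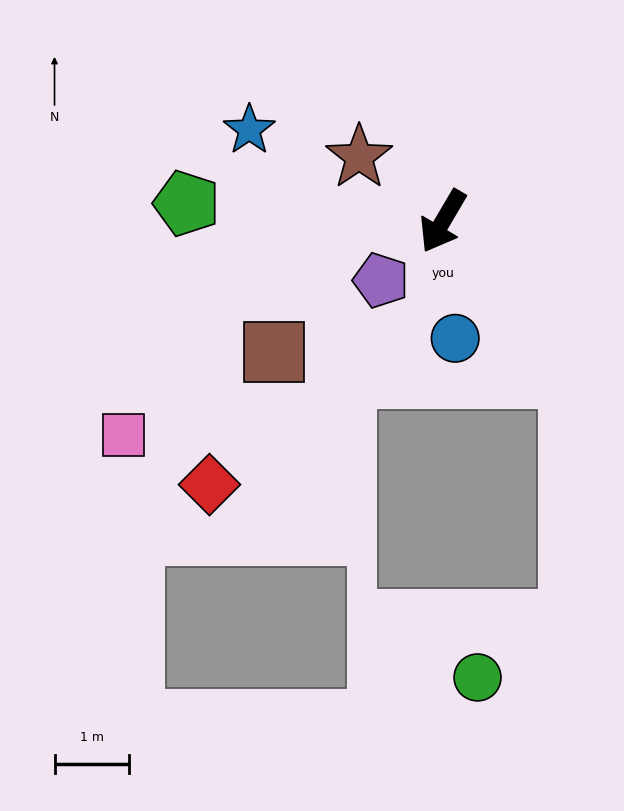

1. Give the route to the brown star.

turn right 97°, forward 1.4 m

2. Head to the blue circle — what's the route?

turn left 36°, forward 1.6 m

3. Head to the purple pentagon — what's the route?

turn right 16°, forward 1.2 m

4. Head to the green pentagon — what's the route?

turn right 64°, forward 3.5 m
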